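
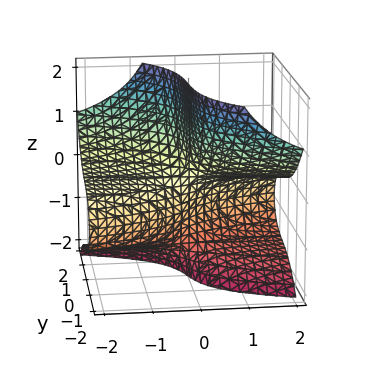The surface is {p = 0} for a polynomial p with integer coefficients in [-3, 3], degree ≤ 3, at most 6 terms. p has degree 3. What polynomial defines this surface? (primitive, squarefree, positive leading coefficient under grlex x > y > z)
2*x*z^2 + y^3 + 3*x*z + y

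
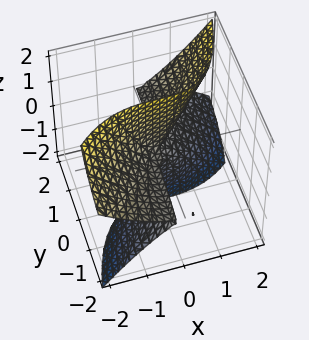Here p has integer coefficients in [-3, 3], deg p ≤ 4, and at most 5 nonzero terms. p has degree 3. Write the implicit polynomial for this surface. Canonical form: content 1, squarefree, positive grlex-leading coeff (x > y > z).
(a) deg p = 3. The shape is more complex than any degree-2 surface.
(b) From the axis intercepts and sections: every point of the y-axis in the box is on the surface; it meets the x-axis at x = 0 (among the integer gridlines).
(c) Together with the visible shape, these determine p as stated. Check: (0, 0, -1) on the z-axis lies on the surface, and p(0, 0, -1) = 0. ✓

x^3 + x*y*z - 2*y*z^2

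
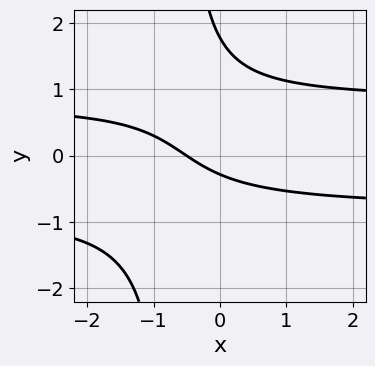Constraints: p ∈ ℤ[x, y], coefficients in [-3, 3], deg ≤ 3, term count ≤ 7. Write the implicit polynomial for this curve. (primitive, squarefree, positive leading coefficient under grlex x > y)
(a) deg p = 3. No degree-2 curve has this shape.
(b) Matching integer coefficients to the picture gives p.

3*x*y^2 + 2*y^2 - 2*x - 3*y - 1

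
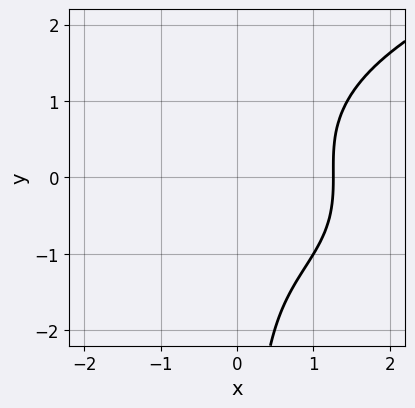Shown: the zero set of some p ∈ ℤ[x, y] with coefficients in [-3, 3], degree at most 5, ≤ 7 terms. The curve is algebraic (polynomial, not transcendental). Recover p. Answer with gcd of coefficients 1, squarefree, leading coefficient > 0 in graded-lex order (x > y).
First, deg p = 4. A generic line meets the curve in up to 4 points.
Then, reading off the gridlines: the curve avoids every integer y-axis point in the box.
Finally, fitting integer coefficients to these (and the overall shape) gives p.

x*y^3 - x^3 - x*y^2 + y^2 + 2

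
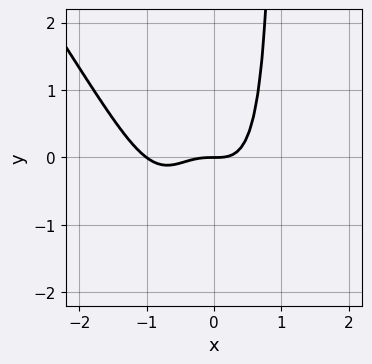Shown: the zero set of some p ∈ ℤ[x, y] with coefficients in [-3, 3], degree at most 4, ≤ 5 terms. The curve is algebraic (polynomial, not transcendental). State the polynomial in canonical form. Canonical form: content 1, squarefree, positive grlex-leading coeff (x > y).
The degree is 4 — a generic line meets the curve in up to 4 points.
Checking where it meets the axes: the x-axis gridline crossings are at x ∈ {-1, 0}; one y-axis crossing is at y = 0.
The integer polynomial consistent with all of this is the stated p.

3*x^4 + 2*x^3*y + 3*x^3 - 2*y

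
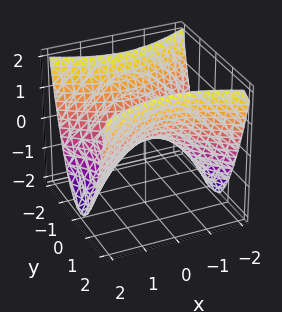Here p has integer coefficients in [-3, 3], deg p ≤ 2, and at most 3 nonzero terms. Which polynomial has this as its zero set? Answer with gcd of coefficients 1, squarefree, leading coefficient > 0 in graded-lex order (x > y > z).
1. deg p = 2.
2. Symmetries: the x ↦ −x reflection is a symmetry, so x appears only in even powers; it's symmetric under y → −y, forcing even powers of y.
3. Against the integer gridlines: it crosses the z-axis at the gridline z = 0; it crosses the y-axis at the gridline y = 0.
4. Solving for integer coefficients yields p as stated.

x^2 - 2*y^2 + 2*z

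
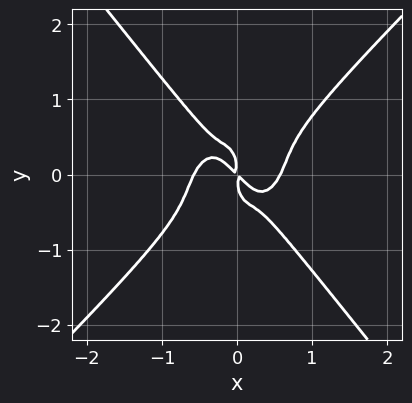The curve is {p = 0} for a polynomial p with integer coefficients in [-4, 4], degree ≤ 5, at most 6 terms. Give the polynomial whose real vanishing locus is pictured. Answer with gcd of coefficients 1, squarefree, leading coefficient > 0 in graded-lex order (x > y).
3*x^4 - x*y^3 - 2*y^4 - x^2 - x*y

1. Degree: the shape is more complex than any degree-3 curve, so deg p = 4.
2. Putting this together gives p.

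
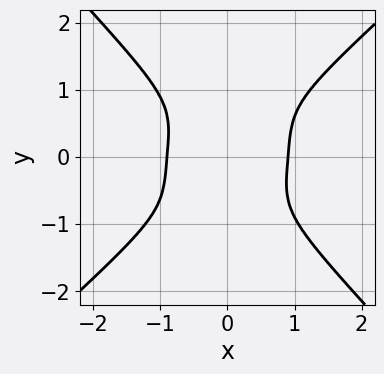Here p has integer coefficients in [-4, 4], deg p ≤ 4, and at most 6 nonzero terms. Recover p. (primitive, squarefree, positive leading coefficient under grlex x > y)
3*x^4 - x^3*y - 3*y^4 - 2

First, degree: no degree-3 curve has this shape, so deg p = 4.
Then, from the visible intercepts: no y-intercept at any integer in the box.
Finally, together with the visible shape, these determine p as stated.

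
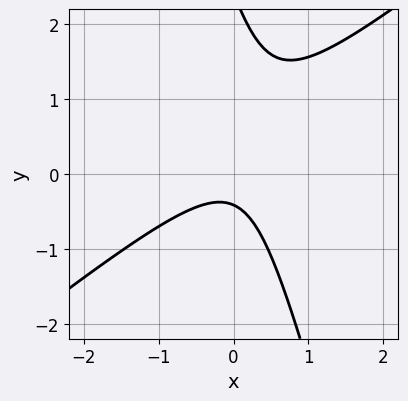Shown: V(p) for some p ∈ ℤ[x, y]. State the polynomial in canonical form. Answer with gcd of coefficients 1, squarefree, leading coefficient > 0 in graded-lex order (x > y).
3*x^2 - 3*x*y - y^2 + 2*y + 1

1. Degree: a generic line meets the curve in up to 2 points, so deg p = 2.
2. Against the integer gridlines: it misses every integer gridline on the x-axis.
3. Together with the visible shape, these determine p as stated.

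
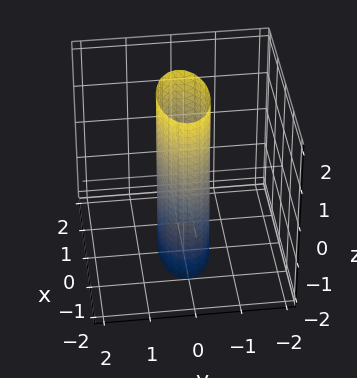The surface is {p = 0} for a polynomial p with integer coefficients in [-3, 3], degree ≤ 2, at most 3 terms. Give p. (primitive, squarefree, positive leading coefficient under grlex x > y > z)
(a) The degree is 2 — constant cross-section along one axis; a quadric.
(b) Symmetries: it's symmetric under z → −z, forcing even powers of z; the x ↦ −x reflection is a symmetry, so x appears only in even powers; it's symmetric under y → −y, forcing even powers of y.
(c) Observable constraints: among the integer gridlines, it crosses the x-axis at x ∈ {-1, 1}; no z-intercept at any integer in the box.
(d) Putting this together gives p.

x^2 + 3*y^2 - 1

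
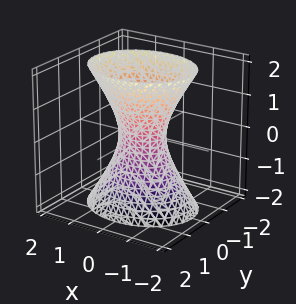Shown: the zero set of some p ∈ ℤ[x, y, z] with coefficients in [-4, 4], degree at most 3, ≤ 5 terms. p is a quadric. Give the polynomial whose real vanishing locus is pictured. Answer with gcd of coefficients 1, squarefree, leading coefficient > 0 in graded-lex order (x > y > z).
First, deg p = 2.
Then, symmetries: the z ↦ −z reflection is a symmetry, so z appears only in even powers; mirror symmetry x ↦ −x ⇒ only even powers of x; the y ↦ −y reflection is a symmetry, so y appears only in even powers.
Then, against the integer gridlines: the surface avoids every integer z-axis point in the box.
Finally, these observations pin down the coefficients.

2*x^2 + 3*y^2 - z^2 - 1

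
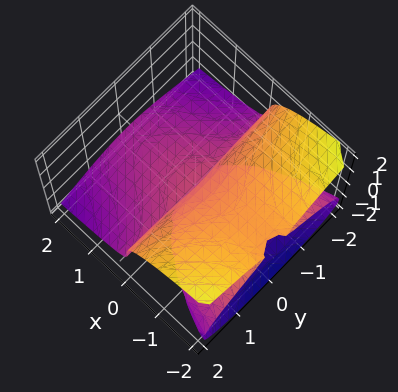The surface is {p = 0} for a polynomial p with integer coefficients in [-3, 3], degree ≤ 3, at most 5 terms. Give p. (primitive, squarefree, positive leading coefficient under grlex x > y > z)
deg p = 3. The shape is more complex than any degree-2 surface.
Against the integer gridlines: one z-axis crossing is at z = 0; every point of the y-axis in the box is on the surface; it meets the x-axis at x = 0 (among the integer gridlines).
Fitting integer coefficients to these (and the overall shape) gives p.

x*y^2 + 2*z^3 + x^2 + 3*x*z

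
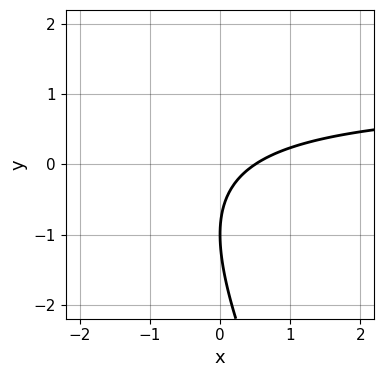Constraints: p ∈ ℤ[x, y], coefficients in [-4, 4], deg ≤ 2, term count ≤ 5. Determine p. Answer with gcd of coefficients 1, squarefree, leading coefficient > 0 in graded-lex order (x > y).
2*x*y + y^2 - 2*x + 2*y + 1

(a) Degree: a generic line meets the curve in up to 2 points, so deg p = 2.
(b) Against the integer gridlines: it meets the y-axis at y = -1 (among the integer gridlines).
(c) Solving for integer coefficients yields p as stated.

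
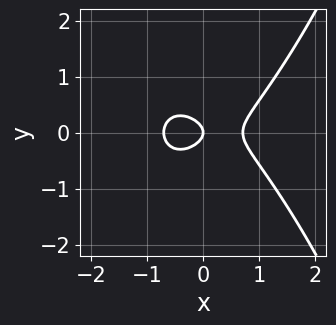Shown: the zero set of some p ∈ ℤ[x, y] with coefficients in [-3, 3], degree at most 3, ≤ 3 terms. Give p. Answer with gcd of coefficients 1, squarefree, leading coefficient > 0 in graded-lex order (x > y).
Degree: no degree-2 curve has this shape, so deg p = 3.
Symmetries: mirror symmetry y ↦ −y ⇒ only even powers of y.
From the visible intercepts: it crosses the y-axis at the gridline y = 0; it meets the x-axis at x = 0 (among the integer gridlines).
The integer polynomial consistent with all of this is the stated p.

2*x^3 - 3*y^2 - x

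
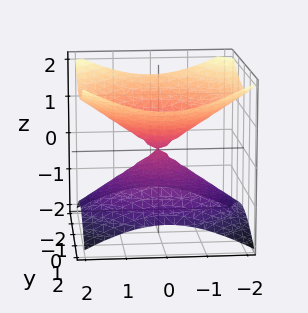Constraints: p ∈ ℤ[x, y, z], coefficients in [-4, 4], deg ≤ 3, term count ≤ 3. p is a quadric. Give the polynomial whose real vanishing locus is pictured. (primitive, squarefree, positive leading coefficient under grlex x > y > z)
1. deg p = 2.
2. Symmetries: mirror symmetry z ↦ −z ⇒ only even powers of z; every cross-section ⟂ z is a circle, so x, y appear only via x² + y².
3. Against the integer gridlines: one z-axis crossing is at z = 0; a circular section at z = 1 has radius between 1 and 2; one x-axis crossing is at x = 0; it meets the y-axis at y = 0 (among the integer gridlines).
4. The integer polynomial consistent with all of this is the stated p.

x^2 + y^2 - 2*z^2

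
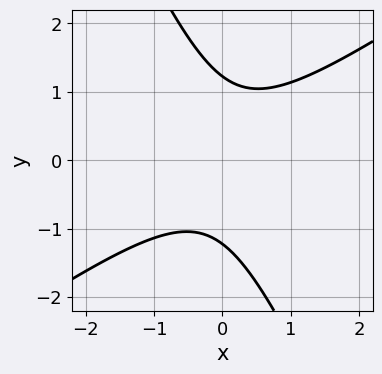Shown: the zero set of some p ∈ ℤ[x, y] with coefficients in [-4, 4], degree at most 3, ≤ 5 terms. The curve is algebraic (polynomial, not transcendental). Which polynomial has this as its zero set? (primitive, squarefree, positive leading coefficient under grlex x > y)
(a) deg p = 2. The shape is more complex than any degree-1 curve.
(b) Against the integer gridlines: the curve avoids every integer x-axis point in the box.
(c) Putting this together gives p.

3*x^2 - 3*x*y - 2*y^2 + 3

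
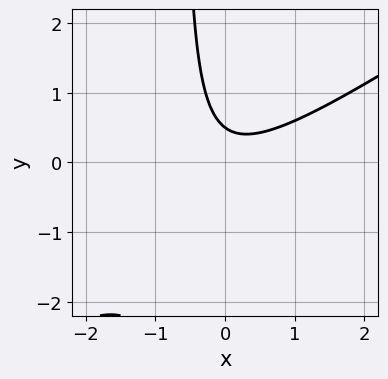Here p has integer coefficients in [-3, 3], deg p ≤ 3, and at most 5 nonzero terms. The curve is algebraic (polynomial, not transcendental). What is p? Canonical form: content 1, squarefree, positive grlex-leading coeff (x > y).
2*x^2 - 3*x*y - 2*y + 1

1. Degree: the shape is more complex than any degree-1 curve, so deg p = 2.
2. Against the integer gridlines: it misses every integer gridline on the x-axis.
3. The integer polynomial consistent with all of this is the stated p.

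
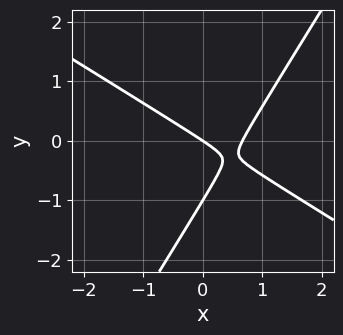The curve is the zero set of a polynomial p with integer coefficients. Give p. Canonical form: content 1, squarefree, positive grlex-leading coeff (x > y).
(a) Degree: a generic line meets the curve in up to 2 points, so deg p = 2.
(b) Against the integer gridlines: it crosses the x-axis at the gridline x = 0; among the integer gridlines, it crosses the y-axis at y ∈ {-1, 0}.
(c) The integer polynomial consistent with all of this is the stated p.

3*x^2 + 3*x*y - 3*y^2 - 2*x - 3*y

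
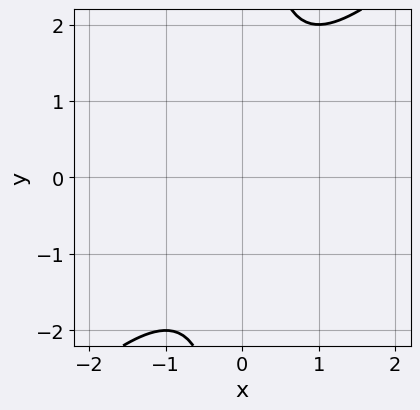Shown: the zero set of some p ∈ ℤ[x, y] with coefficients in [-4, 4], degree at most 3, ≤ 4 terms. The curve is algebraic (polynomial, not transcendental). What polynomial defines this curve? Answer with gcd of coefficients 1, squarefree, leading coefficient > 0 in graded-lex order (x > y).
x^2 - x*y + 1

The degree is 2 — no degree-1 curve has this shape.
Against the integer gridlines: the curve avoids every integer x-axis point in the box; the curve avoids every integer y-axis point in the box.
These observations pin down the coefficients.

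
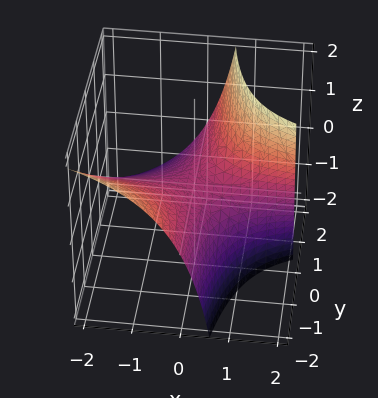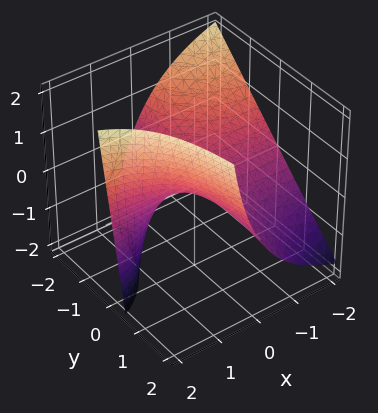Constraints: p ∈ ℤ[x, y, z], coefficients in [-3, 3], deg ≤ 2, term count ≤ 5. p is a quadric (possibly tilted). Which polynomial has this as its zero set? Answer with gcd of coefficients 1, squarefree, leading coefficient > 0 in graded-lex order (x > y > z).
3*x*y + 2*x*z - 3*z

(a) The degree is 2 — the shape is more complex than any degree-1 surface.
(b) Reading off the gridlines: one z-axis crossing is at z = 0; the visible x-axis segment lies entirely on the surface.
(c) Matching integer coefficients to the picture gives p. Check: (0, 1, 0) on the y-axis lies on the surface, and p(0, 1, 0) = 0. ✓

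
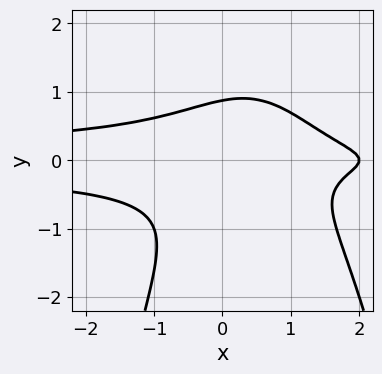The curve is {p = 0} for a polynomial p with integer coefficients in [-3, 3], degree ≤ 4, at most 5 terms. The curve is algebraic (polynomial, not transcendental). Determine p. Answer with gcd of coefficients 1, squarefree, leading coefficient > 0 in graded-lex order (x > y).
3*x^2*y^2 - 3*x*y^2 + 3*y^3 + x - 2

1. Degree: a generic line meets the curve in up to 4 points, so deg p = 4.
2. Reading off the gridlines: it meets the x-axis at x = 2 (among the integer gridlines).
3. Assembling these constraints gives the stated polynomial.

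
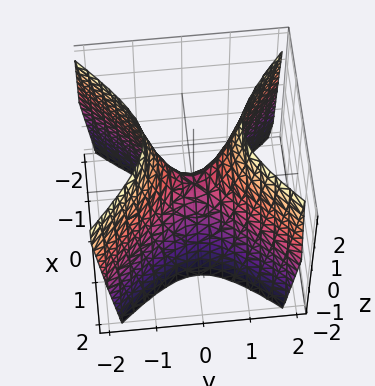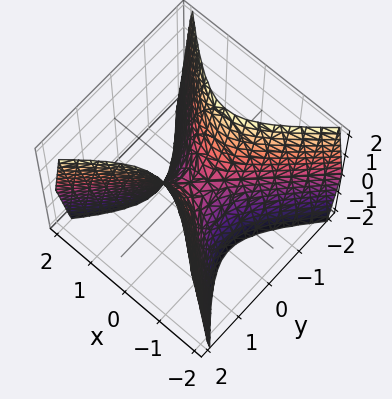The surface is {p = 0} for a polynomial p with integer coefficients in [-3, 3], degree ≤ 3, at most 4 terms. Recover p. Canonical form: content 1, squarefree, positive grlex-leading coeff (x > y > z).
2*x^2 - 2*y^2 + z

1. The degree is 2 — a saddle surface; a quadric.
2. Symmetries: the x ↦ −x reflection is a symmetry, so x appears only in even powers; the y ↦ −y reflection is a symmetry, so y appears only in even powers.
3. Checking where it meets the axes: it meets the x-axis at x = 0 (among the integer gridlines); one z-axis crossing is at z = 0.
4. Solving for integer coefficients yields p as stated.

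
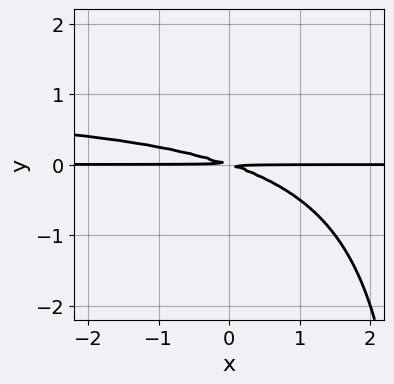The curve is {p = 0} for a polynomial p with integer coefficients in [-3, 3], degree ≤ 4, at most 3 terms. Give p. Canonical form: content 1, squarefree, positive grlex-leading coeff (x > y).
(a) deg p = 3. The shape is more complex than any degree-2 curve.
(b) From the axis intercepts and sections: every point of the x-axis in the box is on the curve.
(c) Matching integer coefficients to the picture gives p.

x*y^2 - x*y - 3*y^2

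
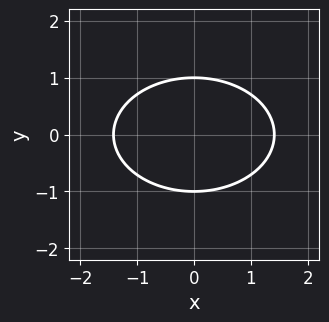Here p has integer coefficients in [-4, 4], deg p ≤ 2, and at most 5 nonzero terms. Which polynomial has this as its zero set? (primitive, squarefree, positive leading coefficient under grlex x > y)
x^2 + 2*y^2 - 2

1. Degree: no degree-1 curve has this shape, so deg p = 2.
2. Symmetries: it's symmetric under x → −x, forcing even powers of x; the y ↦ −y reflection is a symmetry, so y appears only in even powers.
3. Observable constraints: among the integer gridlines, it crosses the y-axis at y ∈ {-1, 1}.
4. Putting this together gives p.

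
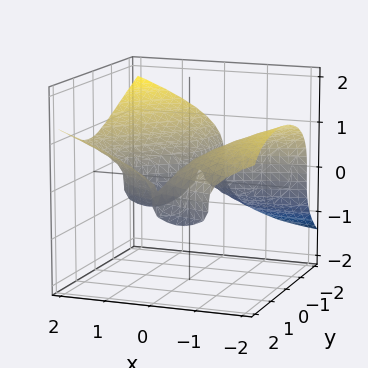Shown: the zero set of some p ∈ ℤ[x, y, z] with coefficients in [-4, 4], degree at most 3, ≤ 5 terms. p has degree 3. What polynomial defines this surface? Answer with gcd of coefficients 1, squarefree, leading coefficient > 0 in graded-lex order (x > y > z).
x*y^2 - 3*z^3 + x^2 - x*y - x

First, deg p = 3.
Next, observable constraints: one z-axis crossing is at z = 0; the x-axis gridline crossings are at x ∈ {0, 1}.
Finally, fitting integer coefficients to these (and the overall shape) gives p.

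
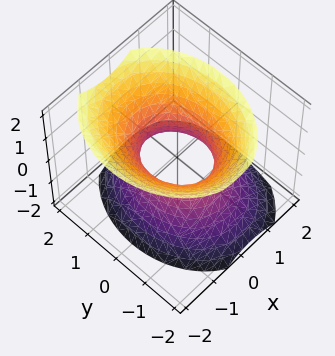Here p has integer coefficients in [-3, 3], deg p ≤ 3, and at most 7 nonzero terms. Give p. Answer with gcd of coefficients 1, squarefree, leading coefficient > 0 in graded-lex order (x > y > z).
Degree: a generic line meets the surface in up to 2 points, so deg p = 2.
Observable constraints: the surface avoids every integer z-axis point in the box; the y-axis gridline crossings are at y ∈ {-1, 1}.
Matching integer coefficients to the picture gives p.

3*x^2 + x*z + 2*y^2 - 2*z^2 - 2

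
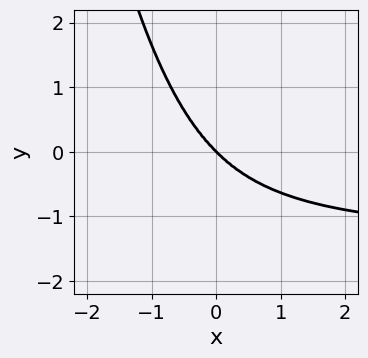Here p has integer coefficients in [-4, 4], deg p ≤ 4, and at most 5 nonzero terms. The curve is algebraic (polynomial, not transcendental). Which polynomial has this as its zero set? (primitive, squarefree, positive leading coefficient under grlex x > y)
First, the degree is 4 — the shape is more complex than any degree-3 curve.
Then, checking where it meets the axes: one y-axis crossing is at y = 0; it meets the x-axis at x = 0 (among the integer gridlines).
Finally, together with the visible shape, these determine p as stated.

2*x^3*y - 2*x^2*y^2 + 3*x^3 - x*y^2 + 2*y^3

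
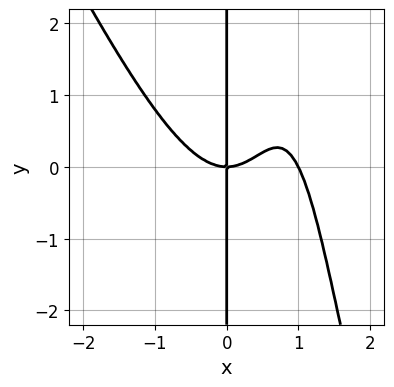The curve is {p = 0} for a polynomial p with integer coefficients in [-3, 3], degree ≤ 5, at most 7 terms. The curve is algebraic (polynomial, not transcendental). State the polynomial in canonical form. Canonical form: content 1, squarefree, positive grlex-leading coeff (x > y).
2*x^4 + x^3*y - 2*x^3 - 2*x^2*y + 2*x*y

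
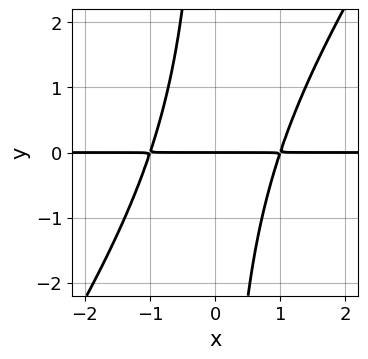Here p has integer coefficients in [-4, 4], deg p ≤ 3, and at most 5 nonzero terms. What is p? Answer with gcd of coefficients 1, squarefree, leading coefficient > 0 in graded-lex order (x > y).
(a) Degree: no degree-2 curve has this shape, so deg p = 3.
(b) Against the integer gridlines: the visible x-axis segment lies entirely on the curve; it crosses the y-axis at the gridline y = 0.
(c) These observations pin down the coefficients.

3*x^2*y - 2*x*y^2 - 3*y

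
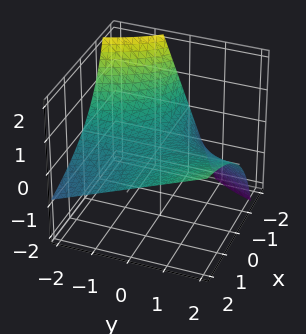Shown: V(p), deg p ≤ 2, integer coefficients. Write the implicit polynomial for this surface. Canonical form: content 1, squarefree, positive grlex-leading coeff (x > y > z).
x*y - x*z - 3*z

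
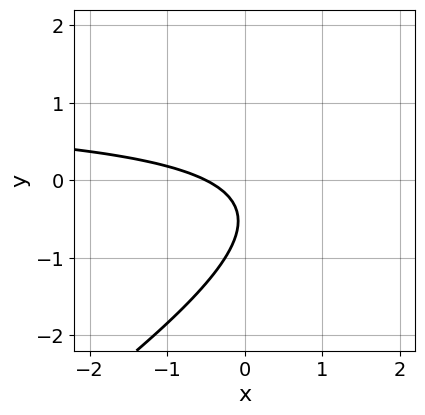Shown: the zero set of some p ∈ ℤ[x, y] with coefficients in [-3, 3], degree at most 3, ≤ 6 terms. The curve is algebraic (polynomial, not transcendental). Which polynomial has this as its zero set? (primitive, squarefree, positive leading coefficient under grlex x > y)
2*x*y - 3*y^2 - 2*x - 3*y - 1

deg p = 2. The shape is more complex than any degree-1 curve.
Checking where it meets the axes: it misses every integer gridline on the y-axis.
Together with the visible shape, these determine p as stated.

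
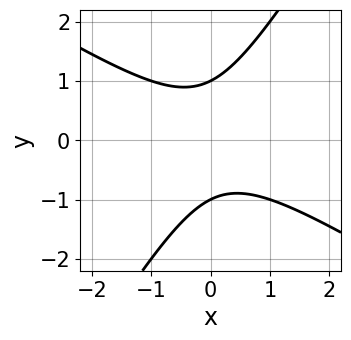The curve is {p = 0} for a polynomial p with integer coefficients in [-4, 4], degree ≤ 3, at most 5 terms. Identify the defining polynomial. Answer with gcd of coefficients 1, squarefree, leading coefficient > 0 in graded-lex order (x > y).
x^2 + x*y - y^2 + 1

(a) Degree: no degree-1 curve has this shape, so deg p = 2.
(b) From the axis intercepts and sections: no x-intercept at any integer in the box; among the integer gridlines, it crosses the y-axis at y ∈ {-1, 1}.
(c) Solving for integer coefficients yields p as stated.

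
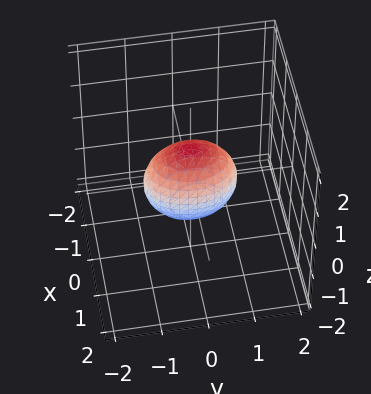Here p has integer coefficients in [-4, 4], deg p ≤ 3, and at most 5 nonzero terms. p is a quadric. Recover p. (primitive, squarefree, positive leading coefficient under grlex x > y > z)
1. The degree is 2 — bounded and convex; a quadric.
2. Symmetries: it's symmetric under y → −y, forcing even powers of y; the z ↦ −z reflection is a symmetry, so z appears only in even powers; mirror symmetry x ↦ −x ⇒ only even powers of x.
3. Against the integer gridlines: the z-axis gridline crossings are at z ∈ {-1, 1}; the y-axis gridline crossings are at y ∈ {-1, 1}.
4. Putting this together gives p.

2*x^2 + y^2 + z^2 - 1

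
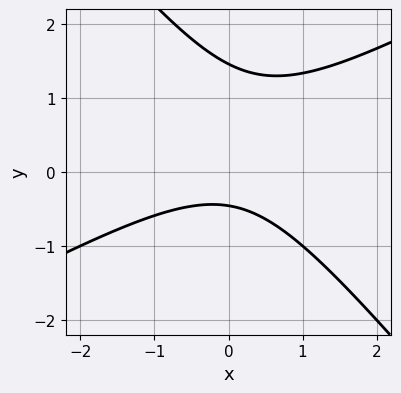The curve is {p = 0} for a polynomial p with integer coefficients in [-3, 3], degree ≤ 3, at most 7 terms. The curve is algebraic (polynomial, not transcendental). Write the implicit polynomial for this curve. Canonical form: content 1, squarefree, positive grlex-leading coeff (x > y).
2*x^2 - 2*x*y - 3*y^2 + 3*y + 2

1. deg p = 2. No degree-1 curve has this shape.
2. From the visible intercepts: it misses every integer gridline on the x-axis.
3. Matching integer coefficients to the picture gives p.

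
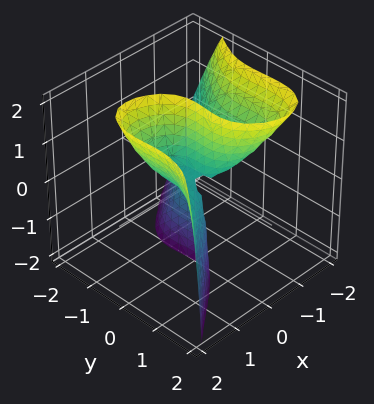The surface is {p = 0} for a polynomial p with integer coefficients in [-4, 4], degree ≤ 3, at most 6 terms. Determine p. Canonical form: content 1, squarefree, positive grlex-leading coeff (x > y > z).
2*x^3 - 2*y^3 + y^2*z - 3*x*z

1. Degree: the shape is more complex than any degree-2 surface, so deg p = 3.
2. Against the integer gridlines: it crosses the x-axis at the gridline x = 0; every point of the z-axis in the box is on the surface.
3. The integer polynomial consistent with all of this is the stated p.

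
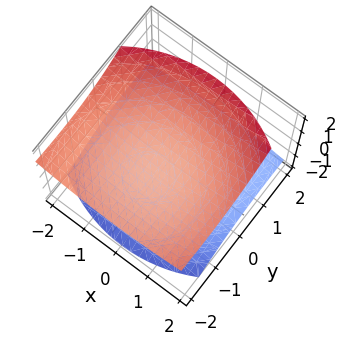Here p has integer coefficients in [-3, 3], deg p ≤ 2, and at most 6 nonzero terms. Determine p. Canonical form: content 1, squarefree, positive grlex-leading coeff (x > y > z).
First, there are 2 components. Treating them together as one polynomial.
Next, the degree is 2 — the shape is more complex than any degree-1 surface.
Then, against the integer gridlines: no x-intercept at any integer in the box; it misses every integer gridline on the y-axis.
Finally, solving for integer coefficients yields p as stated.

x^2 + y^2 + 2*y*z - 3*z^2 + 2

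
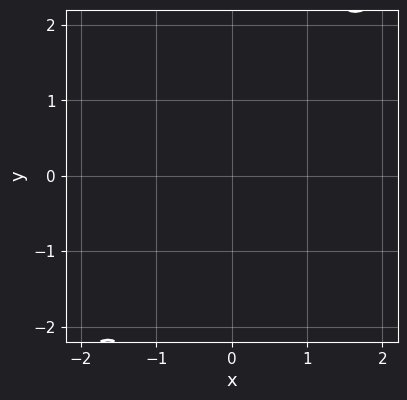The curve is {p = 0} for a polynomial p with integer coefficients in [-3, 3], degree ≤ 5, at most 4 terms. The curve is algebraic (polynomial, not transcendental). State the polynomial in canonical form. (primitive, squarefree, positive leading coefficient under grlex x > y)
2*x^4 - 2*x^3*y + y^2

First, deg p = 4. No degree-3 curve has this shape.
Finally, solving for integer coefficients yields p as stated.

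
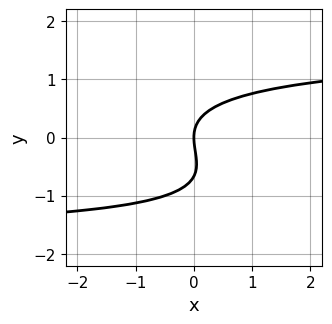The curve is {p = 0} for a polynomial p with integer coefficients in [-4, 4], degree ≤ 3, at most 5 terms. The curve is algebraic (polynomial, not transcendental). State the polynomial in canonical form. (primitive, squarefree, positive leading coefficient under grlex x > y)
x*y^2 + 3*y^3 + 2*y^2 - 3*x

First, deg p = 3.
Then, from the visible intercepts: it meets the y-axis at y = 0 (among the integer gridlines); it crosses the x-axis at the gridline x = 0.
Finally, these observations pin down the coefficients.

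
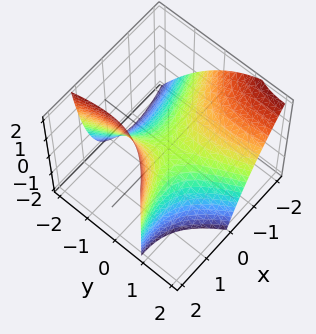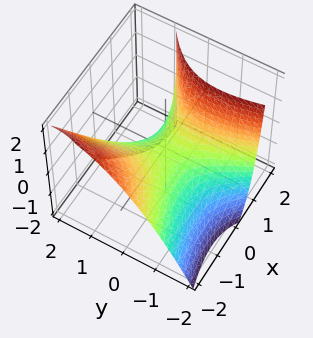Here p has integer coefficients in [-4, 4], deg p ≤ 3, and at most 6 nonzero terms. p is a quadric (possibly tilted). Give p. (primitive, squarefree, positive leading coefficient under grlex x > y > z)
x^2 - 2*x*y + x*z - y^2 - 2*z

First, degree: no degree-1 surface has this shape, so deg p = 2.
Then, reading off the gridlines: one x-axis crossing is at x = 0; one y-axis crossing is at y = 0; it crosses the z-axis at the gridline z = 0.
Finally, together with the visible shape, these determine p as stated.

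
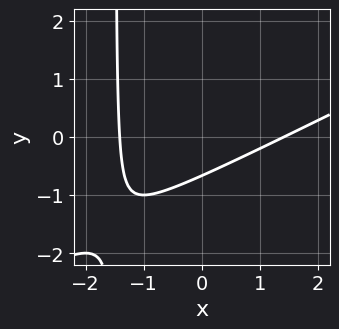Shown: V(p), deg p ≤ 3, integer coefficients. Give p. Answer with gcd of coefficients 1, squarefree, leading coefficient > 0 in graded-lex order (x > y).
x^2 - 2*x*y - 3*y - 2

The degree is 2 — the shape is more complex than any degree-1 curve.
The integer polynomial consistent with all of this is the stated p.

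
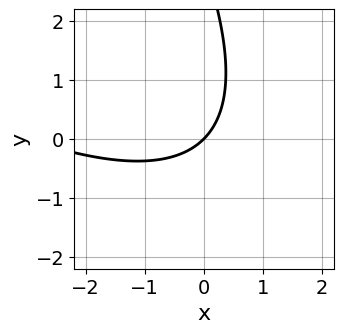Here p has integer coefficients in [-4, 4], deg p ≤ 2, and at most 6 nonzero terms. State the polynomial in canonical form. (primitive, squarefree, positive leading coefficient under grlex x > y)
x^2 + 2*x*y + y^2 + 3*x - 3*y

(a) Degree: the shape is more complex than any degree-1 curve, so deg p = 2.
(b) Reading off the gridlines: it crosses the x-axis at the gridline x = 0; one y-axis crossing is at y = 0.
(c) These observations pin down the coefficients.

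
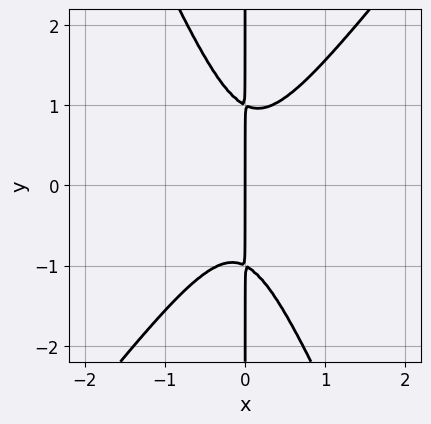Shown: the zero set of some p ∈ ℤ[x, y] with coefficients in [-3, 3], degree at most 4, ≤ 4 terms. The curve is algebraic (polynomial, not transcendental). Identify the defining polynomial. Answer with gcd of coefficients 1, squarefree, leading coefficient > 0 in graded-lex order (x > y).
(a) deg p = 3. The shape is more complex than any degree-2 curve.
(b) From the axis intercepts and sections: one x-axis crossing is at x = 0; the visible y-axis segment lies entirely on the curve.
(c) These observations pin down the coefficients.

3*x^3 - x^2*y - x*y^2 + x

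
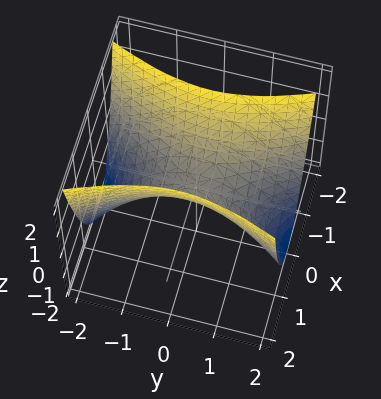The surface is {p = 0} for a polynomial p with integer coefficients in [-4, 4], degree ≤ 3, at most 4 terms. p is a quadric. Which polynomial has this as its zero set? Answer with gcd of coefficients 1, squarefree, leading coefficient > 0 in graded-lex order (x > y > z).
3*x^2 - y^2 - 2*z

First, deg p = 2. A hyperbolic paraboloid; a quadric.
Next, symmetries: the y ↦ −y reflection is a symmetry, so y appears only in even powers; mirror symmetry x ↦ −x ⇒ only even powers of x.
Then, reading off the gridlines: one z-axis crossing is at z = 0; one x-axis crossing is at x = 0.
Finally, putting this together gives p.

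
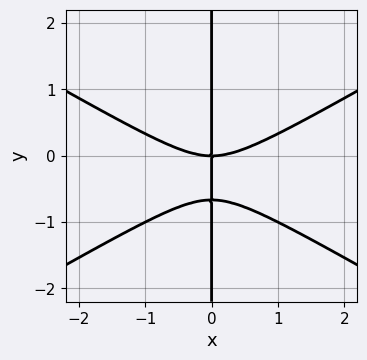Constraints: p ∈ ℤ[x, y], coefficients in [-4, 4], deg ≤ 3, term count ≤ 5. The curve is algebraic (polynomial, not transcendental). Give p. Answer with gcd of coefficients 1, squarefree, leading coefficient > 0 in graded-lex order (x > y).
1. Degree: no degree-2 curve has this shape, so deg p = 3.
2. Reading off the gridlines: it crosses the x-axis at the gridline x = 0; every point of the y-axis in the box is on the curve.
3. Assembling these constraints gives the stated polynomial.

x^3 - 3*x*y^2 - 2*x*y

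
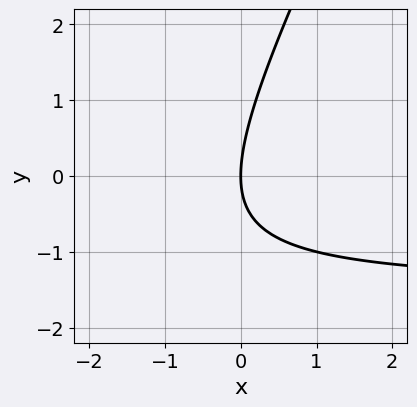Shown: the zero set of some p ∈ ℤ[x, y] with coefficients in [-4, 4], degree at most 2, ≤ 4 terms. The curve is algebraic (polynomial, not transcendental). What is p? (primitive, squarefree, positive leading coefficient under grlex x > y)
(a) Degree: no degree-1 curve has this shape, so deg p = 2.
(b) Reading off the gridlines: it meets the y-axis at y = 0 (among the integer gridlines); it meets the x-axis at x = 0 (among the integer gridlines).
(c) Fitting integer coefficients to these (and the overall shape) gives p.

2*x*y - y^2 + 3*x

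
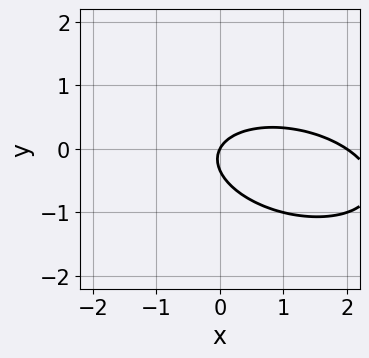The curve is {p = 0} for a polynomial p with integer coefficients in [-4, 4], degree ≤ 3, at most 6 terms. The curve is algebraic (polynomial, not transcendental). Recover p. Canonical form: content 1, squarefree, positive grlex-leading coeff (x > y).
1. The degree is 2 — a generic line meets the curve in up to 2 points.
2. Checking where it meets the axes: one y-axis crossing is at y = 0; among the integer gridlines, it crosses the x-axis at x ∈ {0, 2}.
3. Matching integer coefficients to the picture gives p.

x^2 + x*y + 3*y^2 - 2*x + y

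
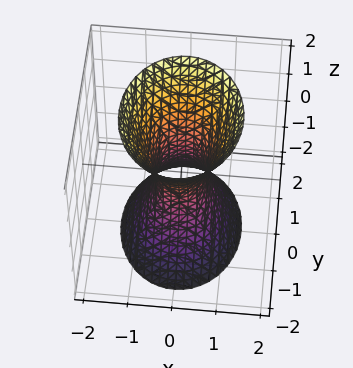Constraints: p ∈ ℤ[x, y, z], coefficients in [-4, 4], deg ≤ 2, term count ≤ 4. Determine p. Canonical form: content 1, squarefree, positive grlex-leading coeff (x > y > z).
3*x^2 + 2*y^2 - z^2 - 1

First, the degree is 2 — one connected sheet with a waist; a quadric.
Then, symmetries: mirror symmetry x ↦ −x ⇒ only even powers of x; the y ↦ −y reflection is a symmetry, so y appears only in even powers; it's symmetric under z → −z, forcing even powers of z.
Then, reading off the gridlines: the surface avoids every integer z-axis point in the box.
Finally, together with the visible shape, these determine p as stated.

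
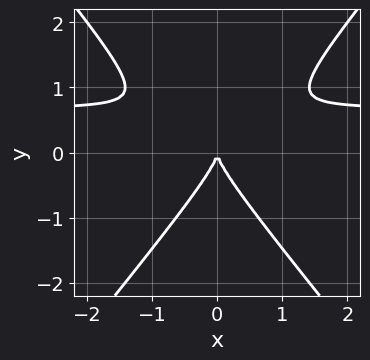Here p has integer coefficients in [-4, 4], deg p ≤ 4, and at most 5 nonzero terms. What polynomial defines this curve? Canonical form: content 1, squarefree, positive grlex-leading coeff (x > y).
3*x^2*y - 2*y^3 - 2*x^2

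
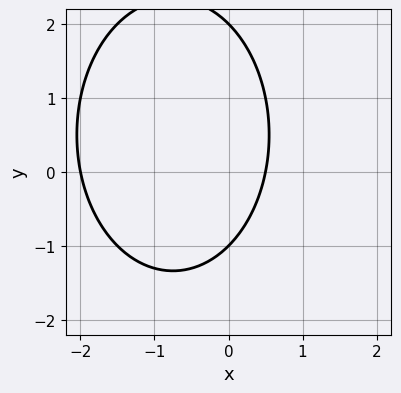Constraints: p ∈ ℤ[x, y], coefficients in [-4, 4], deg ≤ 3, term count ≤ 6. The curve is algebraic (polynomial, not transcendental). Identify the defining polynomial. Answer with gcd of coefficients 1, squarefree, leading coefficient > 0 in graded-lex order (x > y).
2*x^2 + y^2 + 3*x - y - 2

First, degree: the shape is more complex than any degree-1 curve, so deg p = 2.
Then, from the axis intercepts and sections: the y-axis gridline crossings are at y ∈ {-1, 2}; it crosses the x-axis at the gridline x = -2.
Finally, together with the visible shape, these determine p as stated.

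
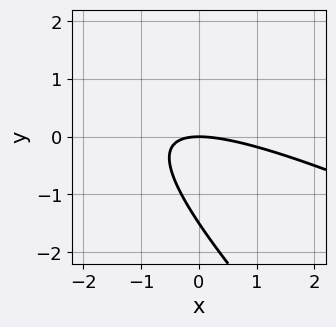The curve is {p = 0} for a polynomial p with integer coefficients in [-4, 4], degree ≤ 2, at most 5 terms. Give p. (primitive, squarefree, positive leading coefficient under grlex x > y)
x^2 + 3*x*y + 2*y^2 + 3*y

First, deg p = 2. No degree-1 curve has this shape.
Then, checking where it meets the axes: it crosses the x-axis at the gridline x = 0; one y-axis crossing is at y = 0.
Finally, assembling these constraints gives the stated polynomial.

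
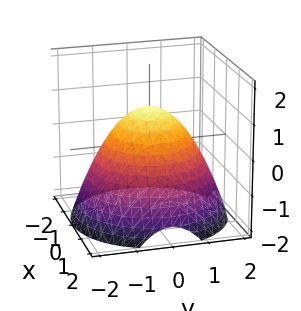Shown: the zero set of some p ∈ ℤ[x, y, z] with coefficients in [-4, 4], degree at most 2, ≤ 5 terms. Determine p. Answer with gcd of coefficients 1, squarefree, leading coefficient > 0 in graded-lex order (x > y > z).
2*x^2 + 2*y^2 + 3*z - 3

(a) Degree: the shape is more complex than any degree-1 surface, so deg p = 2.
(b) By symmetry, every cross-section ⟂ z is a circle, so x, y appear only via x² + y².
(c) Observable constraints: it meets the z-axis at z = 1 (among the integer gridlines); a circular section at z = -1 has radius between 1 and 2.
(d) Solving for integer coefficients yields p as stated.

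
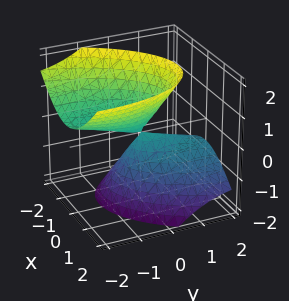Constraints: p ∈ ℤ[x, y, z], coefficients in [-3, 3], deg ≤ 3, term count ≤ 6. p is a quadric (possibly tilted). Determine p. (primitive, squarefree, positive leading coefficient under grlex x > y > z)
First, the picture has 2 separate pieces. Treating them together as one polynomial.
Then, degree: no degree-1 surface has this shape, so deg p = 2.
Next, observable constraints: it crosses the y-axis at the gridline y = 0; one z-axis crossing is at z = 0; one x-axis crossing is at x = 0.
Finally, assembling these constraints gives the stated polynomial.

3*x^2 - x*y + y^2 + 3*y*z - 2*z^2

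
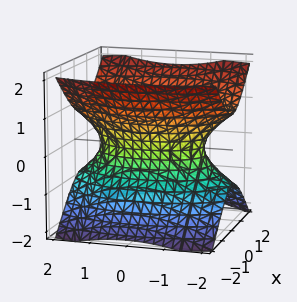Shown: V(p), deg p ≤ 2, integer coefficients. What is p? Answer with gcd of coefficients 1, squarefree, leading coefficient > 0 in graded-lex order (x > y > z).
3*x^2 + y^2 - 3*z^2 - 2

(a) deg p = 2.
(b) Symmetries: mirror symmetry z ↦ −z ⇒ only even powers of z; mirror symmetry y ↦ −y ⇒ only even powers of y; it's symmetric under x → −x, forcing even powers of x.
(c) Observable constraints: it misses every integer gridline on the z-axis.
(d) Putting this together gives p.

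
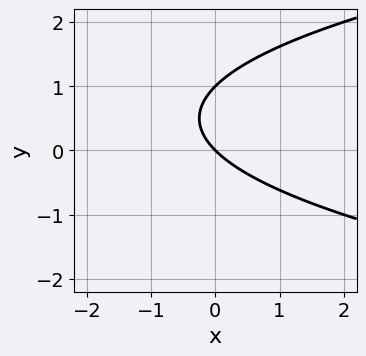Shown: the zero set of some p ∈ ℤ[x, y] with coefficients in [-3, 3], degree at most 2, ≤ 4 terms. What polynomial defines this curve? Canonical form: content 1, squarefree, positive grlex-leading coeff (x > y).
1. The degree is 2 — no degree-1 curve has this shape.
2. From the visible intercepts: the y-axis gridline crossings are at y ∈ {0, 1}; it meets the x-axis at x = 0 (among the integer gridlines).
3. The integer polynomial consistent with all of this is the stated p.

y^2 - x - y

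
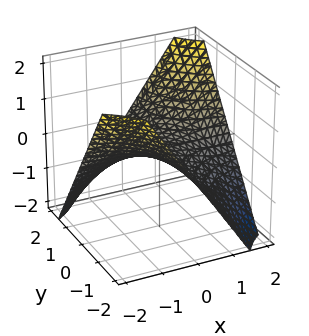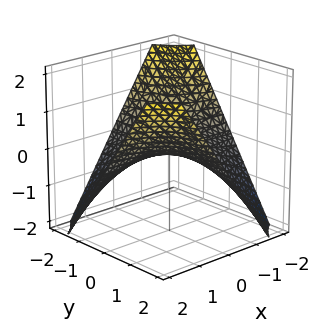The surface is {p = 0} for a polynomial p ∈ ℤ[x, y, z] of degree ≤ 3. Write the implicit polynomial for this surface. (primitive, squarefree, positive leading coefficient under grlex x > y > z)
(a) deg p = 2. No degree-1 surface has this shape.
(b) Observable constraints: it crosses the z-axis at the gridline z = 0; the visible x-axis segment lies entirely on the surface.
(c) Matching integer coefficients to the picture gives p. Check: (0, -1, 0) on the y-axis lies on the surface, and p(0, -1, 0) = 0. ✓

2*x*y - 3*z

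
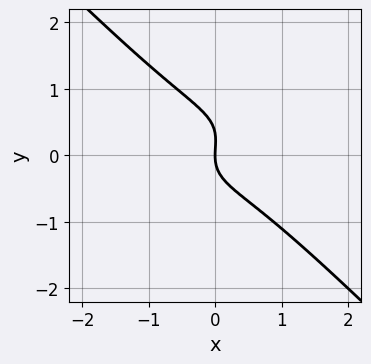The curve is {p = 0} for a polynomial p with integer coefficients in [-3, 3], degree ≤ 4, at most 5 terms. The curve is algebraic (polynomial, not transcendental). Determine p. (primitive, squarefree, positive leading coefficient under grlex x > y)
The degree is 3 — no degree-2 curve has this shape.
From the axis intercepts and sections: it crosses the x-axis at the gridline x = 0; one y-axis crossing is at y = 0.
Assembling these constraints gives the stated polynomial.

x^3 - 2*x^2*y + 3*y^3 - y^2 + 2*x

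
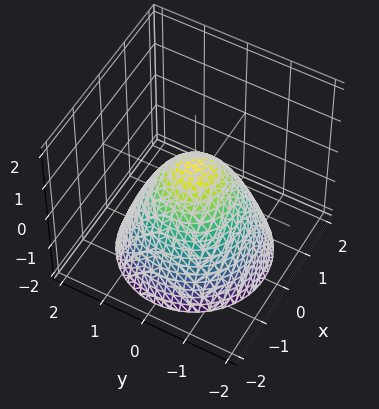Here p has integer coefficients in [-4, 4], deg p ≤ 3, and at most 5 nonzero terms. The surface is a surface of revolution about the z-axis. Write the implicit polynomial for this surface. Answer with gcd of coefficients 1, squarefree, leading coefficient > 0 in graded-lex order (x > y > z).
3*x^2 + 3*y^2 + 3*z - 2

1. The degree is 2 — no degree-1 surface has this shape.
2. By symmetry, the z-axis is an axis of rotation, so x and y enter only as x² + y².
3. From the visible intercepts: a circular section at z = -1 has radius between 1 and 2.
4. Putting this together gives p.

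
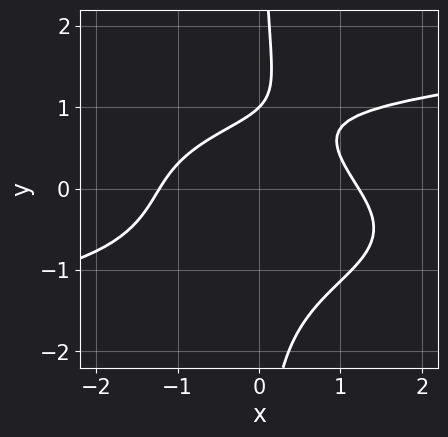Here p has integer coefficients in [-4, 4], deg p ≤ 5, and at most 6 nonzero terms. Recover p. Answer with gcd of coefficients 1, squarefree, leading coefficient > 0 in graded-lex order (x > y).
1. Degree: a generic line meets the curve in up to 4 points, so deg p = 4.
2. From the axis intercepts and sections: it crosses the y-axis at the gridline y = 1.
3. Together with the visible shape, these determine p as stated.

3*x*y^3 - 2*x^2 - 3*y + 3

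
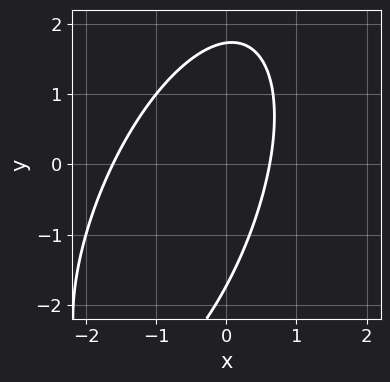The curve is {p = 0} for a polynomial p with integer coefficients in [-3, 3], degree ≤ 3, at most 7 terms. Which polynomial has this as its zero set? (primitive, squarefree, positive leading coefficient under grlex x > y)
3*x^2 - 2*x*y + y^2 + 3*x - 3

1. deg p = 2.
2. Putting this together gives p.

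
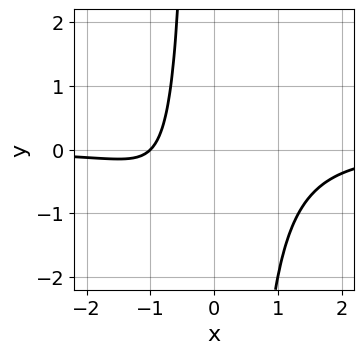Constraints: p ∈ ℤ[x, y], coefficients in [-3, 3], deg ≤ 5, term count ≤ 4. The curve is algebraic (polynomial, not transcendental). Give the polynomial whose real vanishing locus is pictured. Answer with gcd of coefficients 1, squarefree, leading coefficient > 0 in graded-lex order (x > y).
x^3*y + x + 1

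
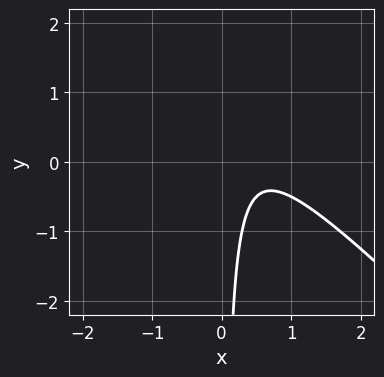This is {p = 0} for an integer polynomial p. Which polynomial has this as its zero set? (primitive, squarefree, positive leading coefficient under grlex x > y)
First, deg p = 2. The shape is more complex than any degree-1 curve.
Next, observable constraints: it misses every integer gridline on the y-axis; it misses every integer gridline on the x-axis.
Finally, together with the visible shape, these determine p as stated.

2*x^2 + 2*x*y - 2*x + 1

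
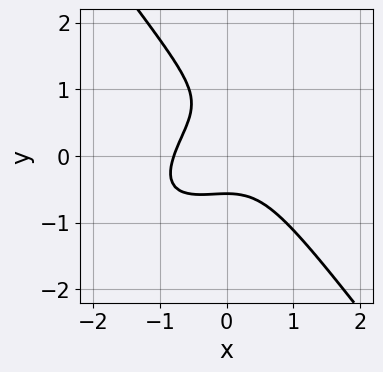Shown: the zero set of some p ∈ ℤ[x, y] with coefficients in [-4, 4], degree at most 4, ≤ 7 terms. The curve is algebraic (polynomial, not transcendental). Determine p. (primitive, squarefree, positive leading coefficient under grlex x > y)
2*x^3 - 2*x^2*y + 2*y^3 - 2*y^2 + 1

(a) Degree: no degree-2 curve has this shape, so deg p = 3.
(b) Solving for integer coefficients yields p as stated.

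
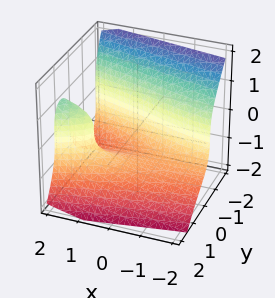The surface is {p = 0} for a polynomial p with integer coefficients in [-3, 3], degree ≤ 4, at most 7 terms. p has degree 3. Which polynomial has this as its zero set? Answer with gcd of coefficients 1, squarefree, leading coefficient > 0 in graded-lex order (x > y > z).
deg p = 3.
Reading off the gridlines: it meets the z-axis at z = -1 (among the integer gridlines); it misses every integer gridline on the x-axis.
Matching integer coefficients to the picture gives p.

3*y^3 + 2*z^3 - 3*x*y - y + 2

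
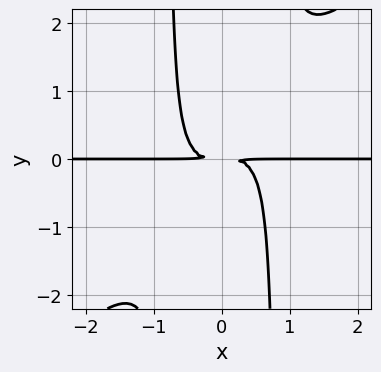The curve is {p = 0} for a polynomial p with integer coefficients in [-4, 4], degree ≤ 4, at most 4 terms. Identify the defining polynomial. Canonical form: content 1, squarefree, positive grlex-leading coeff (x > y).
3*x^3*y - 3*x^2*y^2 + 2*y^2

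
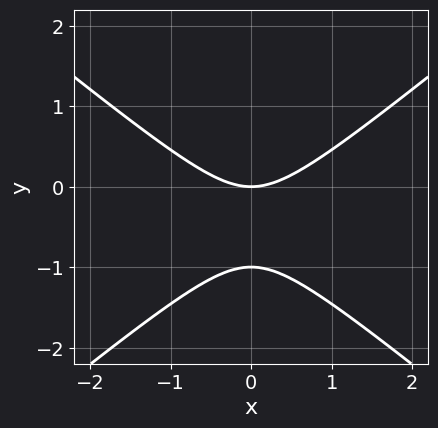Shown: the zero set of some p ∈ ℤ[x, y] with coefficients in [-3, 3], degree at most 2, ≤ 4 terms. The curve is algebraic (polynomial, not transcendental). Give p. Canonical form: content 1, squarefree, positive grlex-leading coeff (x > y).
2*x^2 - 3*y^2 - 3*y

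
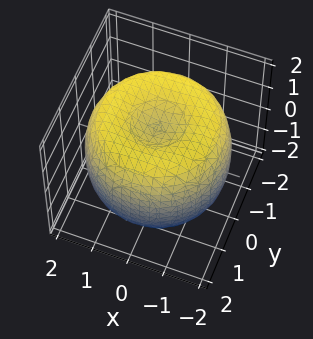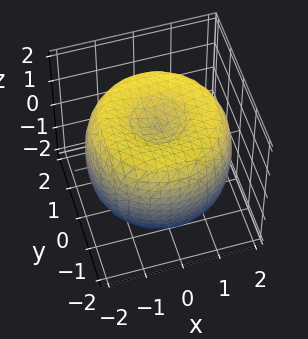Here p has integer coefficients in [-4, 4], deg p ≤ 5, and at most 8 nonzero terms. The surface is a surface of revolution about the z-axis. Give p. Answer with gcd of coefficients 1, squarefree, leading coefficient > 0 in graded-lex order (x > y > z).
x^4 + 2*x^2*y^2 + y^4 - 3*x^2 - 3*y^2 + 2*z^2 - 2

(a) The degree is 4 — a generic line meets the surface in up to 4 points.
(b) Symmetry: the surface is invariant under rotation about z: p = q(x² + y², z).
(c) From the axis intercepts and sections: the z-axis gridline crossings are at z ∈ {-1, 1}; a circular section at z = 1 has radius between 1 and 2.
(d) Solving for integer coefficients yields p as stated.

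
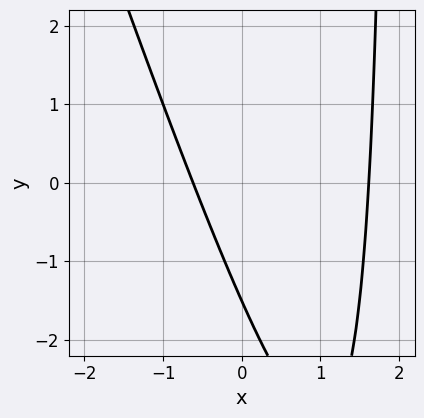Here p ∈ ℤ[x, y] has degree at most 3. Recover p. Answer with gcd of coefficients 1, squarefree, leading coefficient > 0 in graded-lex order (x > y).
3*x^2 + x*y - 3*x - 2*y - 3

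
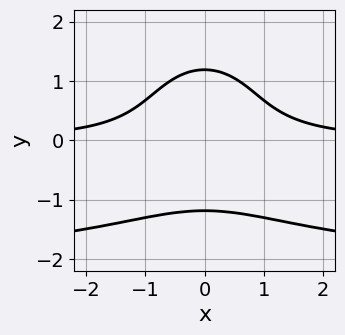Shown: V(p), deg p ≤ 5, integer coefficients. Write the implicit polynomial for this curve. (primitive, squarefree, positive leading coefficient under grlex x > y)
First, deg p = 4.
Then, symmetries: the x ↦ −x reflection is a symmetry, so x appears only in even powers.
Next, reading off the gridlines: no x-intercept at any integer in the box.
Finally, assembling these constraints gives the stated polynomial.

x^2*y^2 + y^4 + 2*x^2*y - 2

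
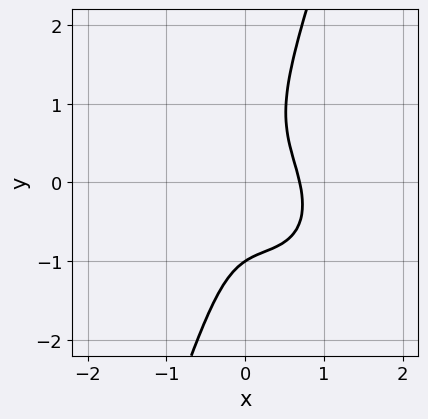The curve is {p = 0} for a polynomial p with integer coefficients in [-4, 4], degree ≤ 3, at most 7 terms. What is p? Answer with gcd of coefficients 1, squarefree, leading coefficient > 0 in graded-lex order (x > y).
3*x^3 + 2*x^2*y + 2*x*y^2 - y^3 - 1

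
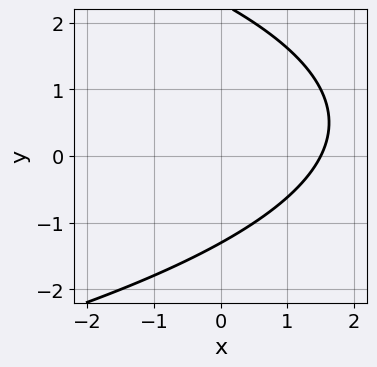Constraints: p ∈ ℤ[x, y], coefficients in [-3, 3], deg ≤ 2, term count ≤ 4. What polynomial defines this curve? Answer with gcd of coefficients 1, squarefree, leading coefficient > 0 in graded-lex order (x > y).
deg p = 2. A generic line meets the curve in up to 2 points.
Solving for integer coefficients yields p as stated.

y^2 + 2*x - y - 3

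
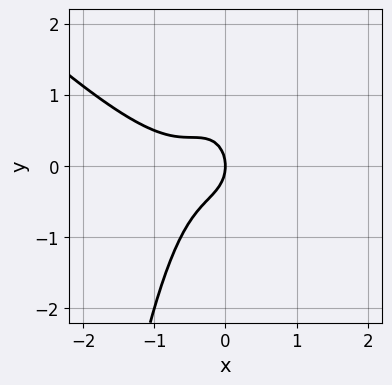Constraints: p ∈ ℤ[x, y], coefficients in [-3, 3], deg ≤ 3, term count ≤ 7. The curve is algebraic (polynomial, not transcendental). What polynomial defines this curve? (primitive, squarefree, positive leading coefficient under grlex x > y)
3*x^3 + 3*x^2*y + 3*x^2 + 2*y^2 + 2*x

(a) Degree: the shape is more complex than any degree-2 curve, so deg p = 3.
(b) Reading off the gridlines: one y-axis crossing is at y = 0; one x-axis crossing is at x = 0.
(c) The integer polynomial consistent with all of this is the stated p.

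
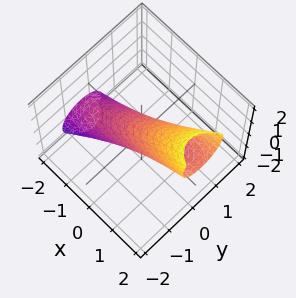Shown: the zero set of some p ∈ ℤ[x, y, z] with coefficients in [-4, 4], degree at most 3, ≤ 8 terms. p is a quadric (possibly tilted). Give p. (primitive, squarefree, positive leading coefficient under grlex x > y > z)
1. Degree: no degree-1 surface has this shape, so deg p = 2.
2. From the axis intercepts and sections: among the integer gridlines, it crosses the x-axis at x ∈ {-1, 1}.
3. Together with the visible shape, these determine p as stated.

x^2 - x*y - 3*x*z + 3*y^2 + 2*z^2 - 1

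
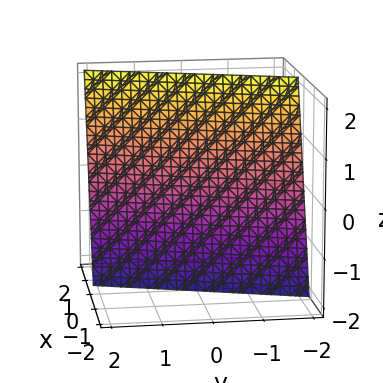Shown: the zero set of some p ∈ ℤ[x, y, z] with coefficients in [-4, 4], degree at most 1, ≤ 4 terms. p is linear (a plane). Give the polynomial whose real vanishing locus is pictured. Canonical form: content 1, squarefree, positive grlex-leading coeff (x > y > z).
3*x - y - z - 2

(a) The degree is 1 — every cross-section is a straight line — this is a plane.
(b) Reading off the gridlines: it meets the z-axis at z = -2 (among the integer gridlines); it meets the y-axis at y = -2 (among the integer gridlines).
(c) Fitting integer coefficients to these (and the overall shape) gives p.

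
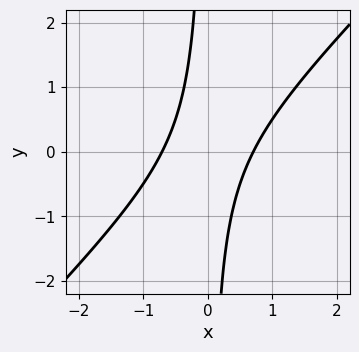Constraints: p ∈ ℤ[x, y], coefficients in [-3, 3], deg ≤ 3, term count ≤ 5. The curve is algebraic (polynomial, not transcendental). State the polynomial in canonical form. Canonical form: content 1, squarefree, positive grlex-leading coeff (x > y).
2*x^2 - 2*x*y - 1

The degree is 2 — a generic line meets the curve in up to 2 points.
Against the integer gridlines: it misses every integer gridline on the y-axis.
These observations pin down the coefficients.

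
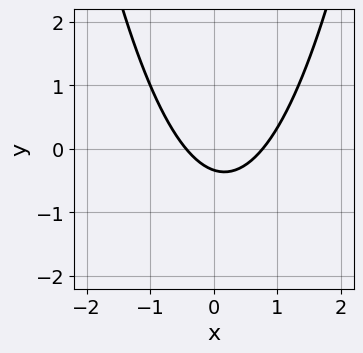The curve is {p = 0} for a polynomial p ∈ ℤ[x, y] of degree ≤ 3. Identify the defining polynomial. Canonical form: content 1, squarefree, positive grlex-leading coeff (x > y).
First, the degree is 2 — a generic line meets the curve in up to 2 points.
Finally, the integer polynomial consistent with all of this is the stated p.

3*x^2 - x - 3*y - 1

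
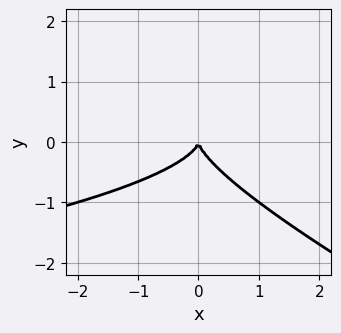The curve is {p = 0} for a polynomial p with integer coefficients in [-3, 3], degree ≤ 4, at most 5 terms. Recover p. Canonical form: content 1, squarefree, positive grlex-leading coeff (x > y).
1. Degree: the shape is more complex than any degree-2 curve, so deg p = 3.
2. Checking where it meets the axes: it crosses the x-axis at the gridline x = 0; it meets the y-axis at y = 0 (among the integer gridlines).
3. Matching integer coefficients to the picture gives p.

x*y^2 + 2*y^3 + x^2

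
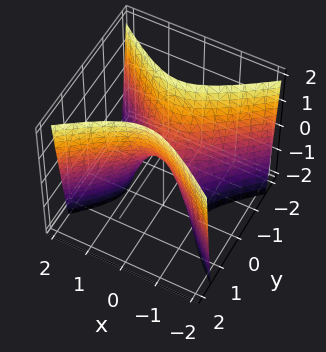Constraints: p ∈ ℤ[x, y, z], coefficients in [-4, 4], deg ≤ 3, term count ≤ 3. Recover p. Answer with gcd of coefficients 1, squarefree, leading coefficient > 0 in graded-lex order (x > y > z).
The degree is 2 — a saddle surface; a quadric.
Symmetries: the y ↦ −y reflection is a symmetry, so y appears only in even powers; mirror symmetry x ↦ −x ⇒ only even powers of x.
From the axis intercepts and sections: one z-axis crossing is at z = 0; it crosses the y-axis at the gridline y = 0; it meets the x-axis at x = 0 (among the integer gridlines).
Solving for integer coefficients yields p as stated.

2*x^2 - 3*y^2 + z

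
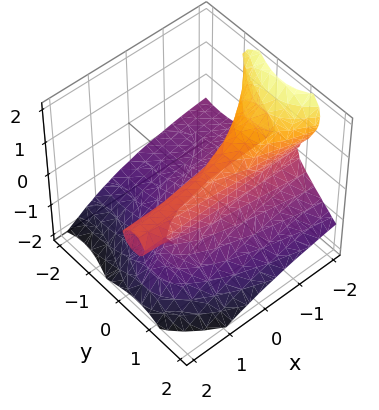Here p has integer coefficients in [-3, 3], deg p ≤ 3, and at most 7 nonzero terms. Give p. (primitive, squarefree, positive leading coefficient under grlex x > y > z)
2*x*z^2 + y^3 + 2*z^3 + 2*y^2 - 2*y

First, degree: a generic line meets the surface in up to 3 points, so deg p = 3.
Next, from the visible intercepts: every point of the x-axis in the box is on the surface; one y-axis crossing is at y = 0.
Finally, these observations pin down the coefficients.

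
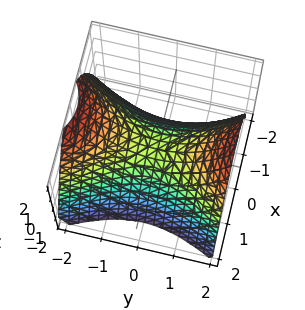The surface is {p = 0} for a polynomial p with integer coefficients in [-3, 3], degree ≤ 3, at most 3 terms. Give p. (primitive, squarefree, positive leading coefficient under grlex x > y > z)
2*x^2 - y^2 + 2*z

(a) Degree: a hyperbolic paraboloid; a quadric, so deg p = 2.
(b) Symmetries: it's symmetric under y → −y, forcing even powers of y; mirror symmetry x ↦ −x ⇒ only even powers of x.
(c) Observable constraints: one z-axis crossing is at z = 0; one y-axis crossing is at y = 0.
(d) Assembling these constraints gives the stated polynomial.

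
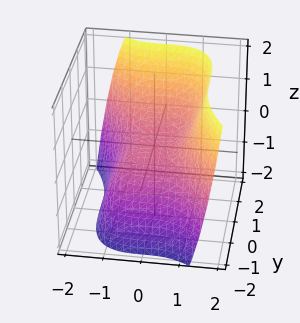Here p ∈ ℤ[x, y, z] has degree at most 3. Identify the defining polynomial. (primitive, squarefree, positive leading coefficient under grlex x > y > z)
2*x^3 + y^3 - 3*z

deg p = 3.
Checking where it meets the axes: it meets the y-axis at y = 0 (among the integer gridlines); it meets the z-axis at z = 0 (among the integer gridlines); it crosses the x-axis at the gridline x = 0.
Putting this together gives p.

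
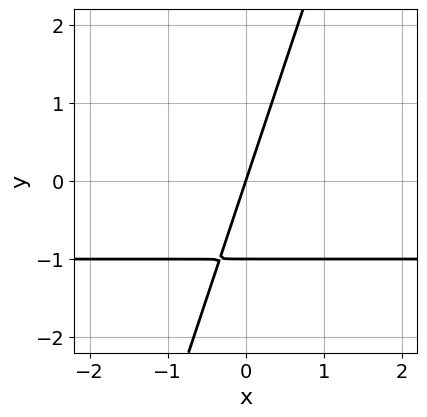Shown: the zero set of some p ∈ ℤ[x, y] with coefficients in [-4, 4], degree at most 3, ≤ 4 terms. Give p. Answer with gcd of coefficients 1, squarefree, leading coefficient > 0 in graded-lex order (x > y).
First, the degree is 2 — no degree-1 curve has this shape.
Then, against the integer gridlines: it meets the x-axis at x = 0 (among the integer gridlines); among the integer gridlines, it crosses the y-axis at y ∈ {-1, 0}.
Finally, these observations pin down the coefficients.

3*x*y - y^2 + 3*x - y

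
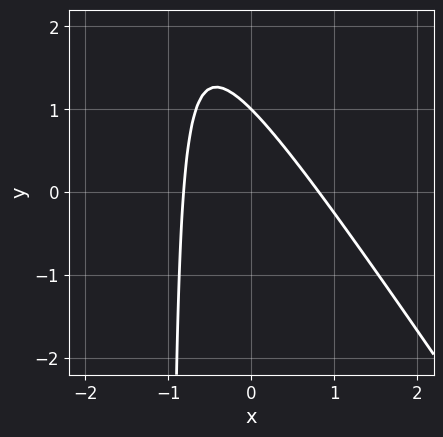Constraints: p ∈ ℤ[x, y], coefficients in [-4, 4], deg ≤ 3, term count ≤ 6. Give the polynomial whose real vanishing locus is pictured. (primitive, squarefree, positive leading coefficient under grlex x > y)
1. Degree: a generic line meets the curve in up to 2 points, so deg p = 2.
2. Observable constraints: one y-axis crossing is at y = 1.
3. Matching integer coefficients to the picture gives p.

3*x^2 + 2*x*y + 2*y - 2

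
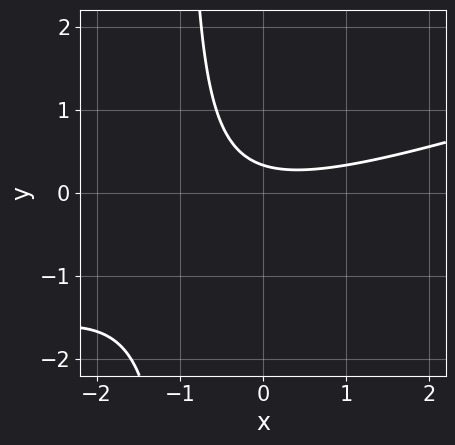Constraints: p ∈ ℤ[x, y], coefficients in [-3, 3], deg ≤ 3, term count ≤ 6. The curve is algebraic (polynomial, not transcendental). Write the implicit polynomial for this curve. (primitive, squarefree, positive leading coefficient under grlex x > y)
1. The degree is 2 — a generic line meets the curve in up to 2 points.
2. Against the integer gridlines: it misses every integer gridline on the x-axis.
3. Matching integer coefficients to the picture gives p.

x^2 - 3*x*y - 3*y + 1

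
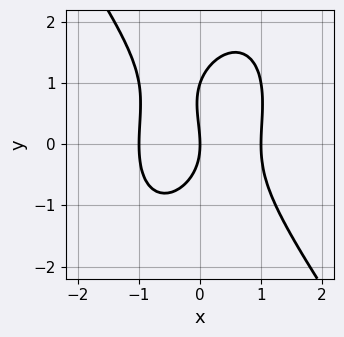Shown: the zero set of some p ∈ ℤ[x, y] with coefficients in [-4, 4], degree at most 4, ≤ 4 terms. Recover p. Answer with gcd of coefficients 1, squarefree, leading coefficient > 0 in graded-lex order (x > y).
3*x^3 + y^3 - y^2 - 3*x

(a) Degree: the shape is more complex than any degree-2 curve, so deg p = 3.
(b) Reading off the gridlines: the y-axis gridline crossings are at y ∈ {0, 1}; the x-axis gridline crossings are at x ∈ {-1, 0, 1}.
(c) Matching integer coefficients to the picture gives p.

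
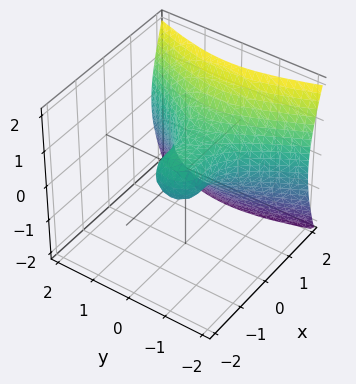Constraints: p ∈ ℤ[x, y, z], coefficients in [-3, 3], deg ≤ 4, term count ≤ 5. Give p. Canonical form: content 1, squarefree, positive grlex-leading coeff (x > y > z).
First, deg p = 3. No degree-2 surface has this shape.
Finally, putting this together gives p.

3*x^3 - 3*y^2 - 3*z^2 + 1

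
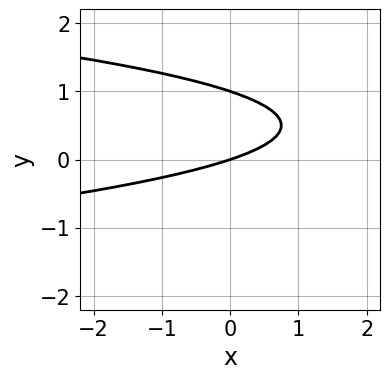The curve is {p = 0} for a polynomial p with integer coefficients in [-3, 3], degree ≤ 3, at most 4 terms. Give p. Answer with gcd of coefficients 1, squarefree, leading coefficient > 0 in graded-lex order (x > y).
3*y^2 + x - 3*y

(a) deg p = 2.
(b) Reading off the gridlines: one x-axis crossing is at x = 0; the y-axis gridline crossings are at y ∈ {0, 1}.
(c) The integer polynomial consistent with all of this is the stated p.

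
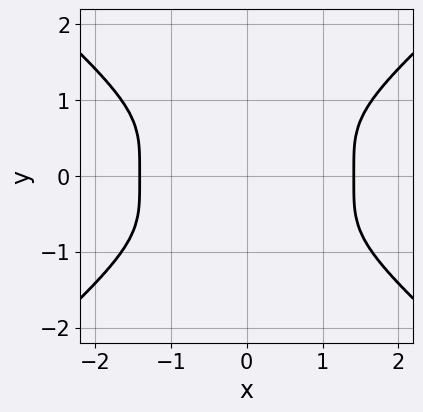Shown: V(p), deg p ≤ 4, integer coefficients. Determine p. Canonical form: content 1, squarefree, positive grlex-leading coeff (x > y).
x^4 - 2*y^4 - 2*x^2

1. Degree: no degree-3 curve has this shape, so deg p = 4.
2. Symmetries: mirror symmetry x ↦ −x ⇒ only even powers of x; it's symmetric under y → −y, forcing even powers of y.
3. Putting this together gives p.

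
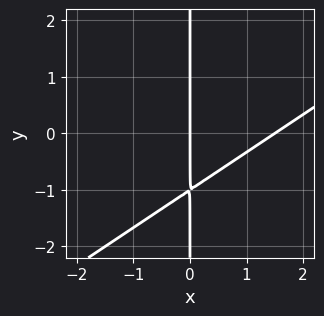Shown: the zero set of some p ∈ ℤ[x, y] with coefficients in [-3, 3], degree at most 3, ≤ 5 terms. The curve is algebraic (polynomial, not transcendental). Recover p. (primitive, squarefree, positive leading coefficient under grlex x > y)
2*x^2 - 3*x*y - 3*x

1. The degree is 2 — the shape is more complex than any degree-1 curve.
2. From the axis intercepts and sections: one x-axis crossing is at x = 0; the visible y-axis segment lies entirely on the curve.
3. Solving for integer coefficients yields p as stated.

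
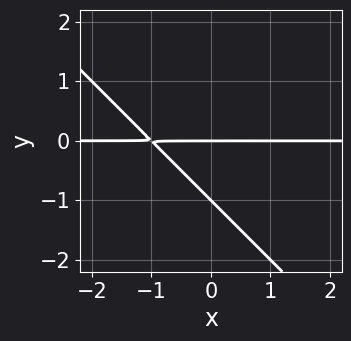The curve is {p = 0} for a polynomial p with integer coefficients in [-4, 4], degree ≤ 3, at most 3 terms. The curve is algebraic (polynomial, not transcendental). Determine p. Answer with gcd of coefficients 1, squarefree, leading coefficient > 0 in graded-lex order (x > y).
x*y + y^2 + y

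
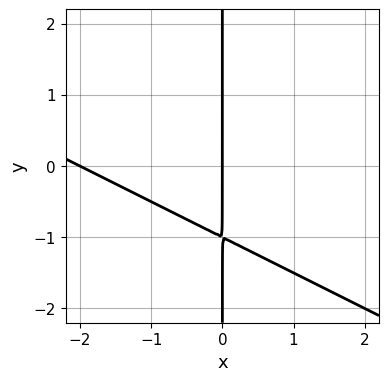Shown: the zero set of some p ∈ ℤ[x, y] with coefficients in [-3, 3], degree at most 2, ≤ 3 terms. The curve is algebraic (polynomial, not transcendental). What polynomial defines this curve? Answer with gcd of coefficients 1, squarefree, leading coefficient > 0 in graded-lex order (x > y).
x^2 + 2*x*y + 2*x

(a) The degree is 2 — the shape is more complex than any degree-1 curve.
(b) Checking where it meets the axes: among the integer gridlines, it crosses the x-axis at x ∈ {-2, 0}; every point of the y-axis in the box is on the curve.
(c) Solving for integer coefficients yields p as stated.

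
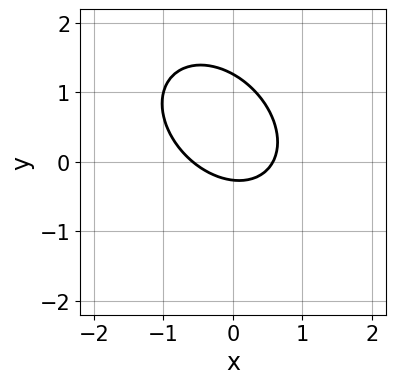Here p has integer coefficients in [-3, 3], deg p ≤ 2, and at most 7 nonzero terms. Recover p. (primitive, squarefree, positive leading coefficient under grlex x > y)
3*x^2 + 2*x*y + 3*y^2 - 3*y - 1

First, the degree is 2 — a generic line meets the curve in up to 2 points.
Finally, putting this together gives p.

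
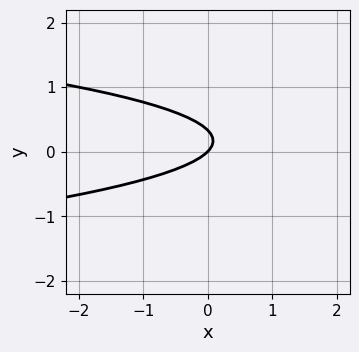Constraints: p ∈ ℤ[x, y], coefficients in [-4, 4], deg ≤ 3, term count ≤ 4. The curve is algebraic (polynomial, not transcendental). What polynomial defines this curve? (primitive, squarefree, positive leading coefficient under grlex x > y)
1. Degree: a generic line meets the curve in up to 2 points, so deg p = 2.
2. Observable constraints: it meets the x-axis at x = 0 (among the integer gridlines); it meets the y-axis at y = 0 (among the integer gridlines).
3. Matching integer coefficients to the picture gives p.

3*y^2 + x - y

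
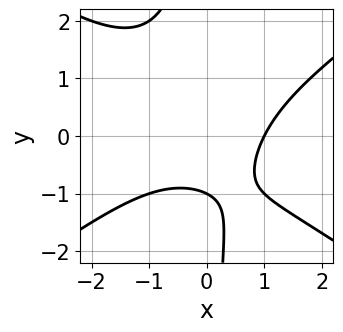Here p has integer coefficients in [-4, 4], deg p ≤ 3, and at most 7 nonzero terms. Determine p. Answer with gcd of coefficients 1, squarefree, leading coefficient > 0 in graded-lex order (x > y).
1. Degree: a generic line meets the curve in up to 3 points, so deg p = 3.
2. Against the integer gridlines: it meets the x-axis at x = 1 (among the integer gridlines); it meets the y-axis at y = -1 (among the integer gridlines).
3. Putting this together gives p.

x^3 - 2*x*y^2 + x - 2*y - 2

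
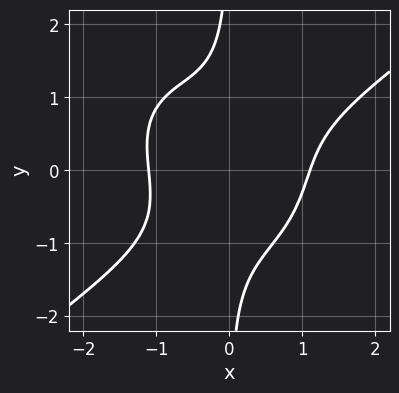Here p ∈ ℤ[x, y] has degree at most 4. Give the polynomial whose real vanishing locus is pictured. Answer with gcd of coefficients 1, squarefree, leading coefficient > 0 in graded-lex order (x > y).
1. The degree is 4 — no degree-3 curve has this shape.
2. Checking where it meets the axes: it misses every integer gridline on the y-axis.
3. Solving for integer coefficients yields p as stated.

2*x^4 - x^3*y - 3*x*y^3 - 2*x^2*y - 3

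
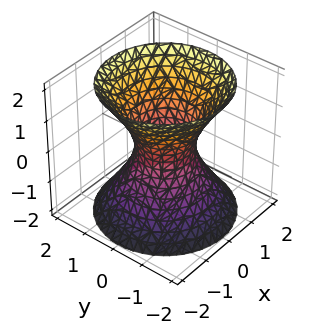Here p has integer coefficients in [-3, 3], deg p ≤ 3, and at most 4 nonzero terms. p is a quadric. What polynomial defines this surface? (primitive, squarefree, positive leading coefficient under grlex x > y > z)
The degree is 2 — one connected sheet with a waist; a quadric.
Symmetries: mirror symmetry z ↦ −z ⇒ only even powers of z; the surface is invariant under rotation about z: p = q(x² + y², z).
Checking where it meets the axes: it misses every integer gridline on the z-axis; a circular section at z = -1 has radius between 1 and 2.
Matching integer coefficients to the picture gives p.

3*x^2 + 3*y^2 - 2*z^2 - 2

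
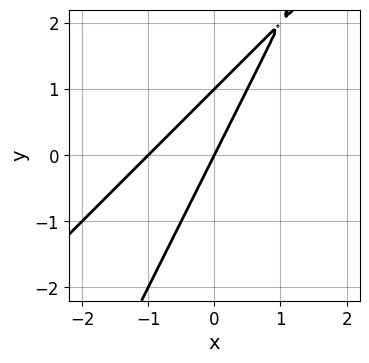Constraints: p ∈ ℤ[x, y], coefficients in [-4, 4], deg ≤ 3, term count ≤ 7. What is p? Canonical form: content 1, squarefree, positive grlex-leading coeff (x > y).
First, degree: no degree-1 curve has this shape, so deg p = 2.
Then, from the visible intercepts: the y-axis gridline crossings are at y ∈ {0, 1}; among the integer gridlines, it crosses the x-axis at x ∈ {-1, 0}.
Finally, putting this together gives p.

2*x^2 - 3*x*y + y^2 + 2*x - y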